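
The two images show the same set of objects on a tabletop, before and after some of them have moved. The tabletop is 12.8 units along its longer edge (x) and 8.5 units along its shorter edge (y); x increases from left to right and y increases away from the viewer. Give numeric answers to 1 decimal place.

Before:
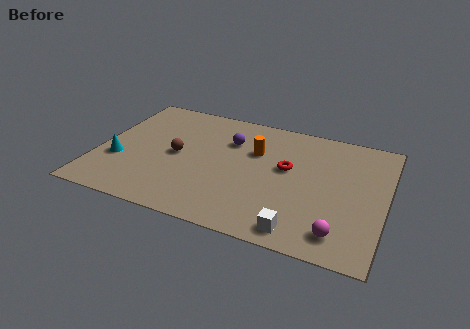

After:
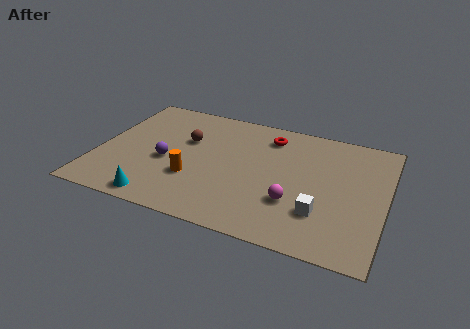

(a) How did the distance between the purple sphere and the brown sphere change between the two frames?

-0.9

Before: roughly 2.8 units apart; after: 1.9. That's 0.9 units closer together.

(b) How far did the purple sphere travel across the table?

3.5

From (5.7, 6.0) to (3.1, 3.6), the purple sphere covered √(2.6² + 2.4²) ≈ 3.5 units.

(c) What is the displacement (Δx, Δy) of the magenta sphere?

(-2.1, 1.3)

The magenta sphere started near (11.0, 1.4) and ended near (8.9, 2.7).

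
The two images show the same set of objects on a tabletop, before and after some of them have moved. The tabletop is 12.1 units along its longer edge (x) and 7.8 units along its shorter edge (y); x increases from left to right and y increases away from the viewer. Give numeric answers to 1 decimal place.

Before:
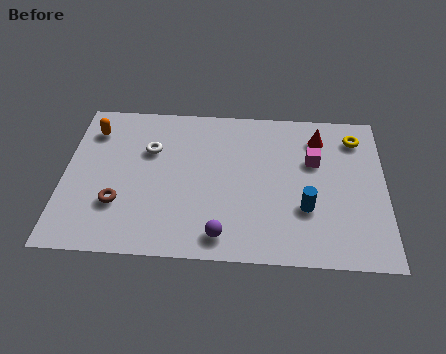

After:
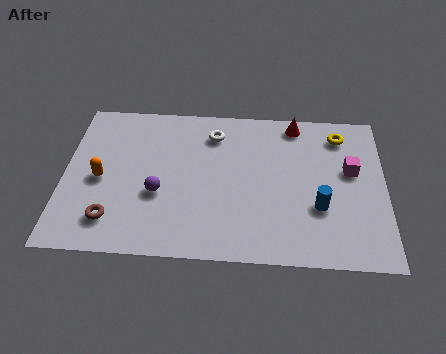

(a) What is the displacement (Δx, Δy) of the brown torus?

(-0.2, -0.8)

The brown torus started near (2.1, 2.4) and ended near (1.9, 1.6).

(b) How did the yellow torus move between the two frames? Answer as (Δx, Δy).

(-0.6, 0.1)

The yellow torus was at about (11.0, 6.3) and moved to about (10.4, 6.4).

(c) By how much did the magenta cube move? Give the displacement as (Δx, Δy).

(1.4, -0.4)

The magenta cube was at about (9.4, 5.0) and moved to about (10.8, 4.6).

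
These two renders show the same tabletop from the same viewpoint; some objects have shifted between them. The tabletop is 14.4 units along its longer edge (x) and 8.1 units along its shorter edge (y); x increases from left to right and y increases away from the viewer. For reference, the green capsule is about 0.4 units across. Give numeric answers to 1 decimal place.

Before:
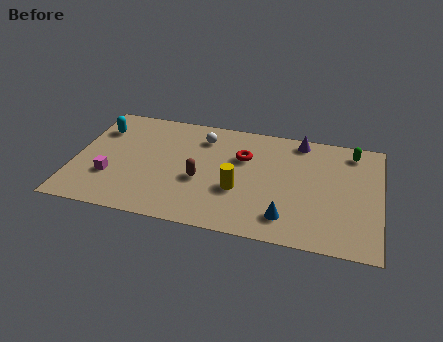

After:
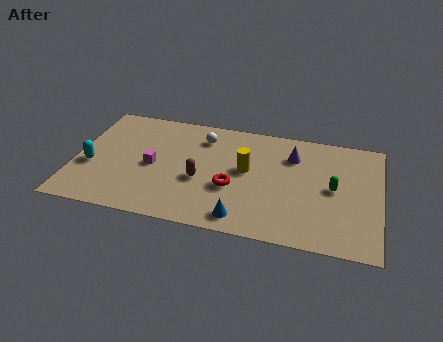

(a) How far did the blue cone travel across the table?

2.1

The blue cone was near (10.1, 1.6) before and (8.1, 1.1) after, so it travelled √(2.0² + 0.5²) ≈ 2.1 units.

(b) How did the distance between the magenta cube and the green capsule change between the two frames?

-3.5

The distance was about 12.0 in the first image and 8.5 in the second, so they moved 3.5 units closer together.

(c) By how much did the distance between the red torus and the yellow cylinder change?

-0.9

The distance was about 2.4 in the first image and 1.5 in the second, so they moved 0.9 units closer together.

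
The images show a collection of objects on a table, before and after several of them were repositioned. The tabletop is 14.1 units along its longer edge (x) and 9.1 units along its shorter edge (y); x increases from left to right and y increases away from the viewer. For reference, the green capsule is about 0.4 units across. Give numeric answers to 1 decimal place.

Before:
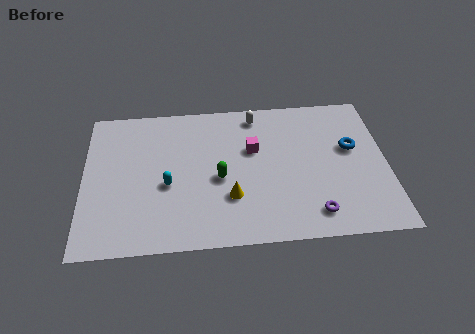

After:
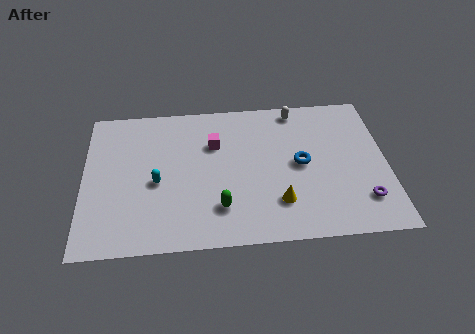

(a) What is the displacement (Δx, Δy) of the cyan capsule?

(-0.5, 0.2)

From the two frames, the cyan capsule sits at roughly (3.9, 3.8) before and (3.4, 4.0) after.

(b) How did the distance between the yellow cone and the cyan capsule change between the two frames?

+2.8

They were about 3.1 units apart before and 5.9 after — 2.8 units further apart.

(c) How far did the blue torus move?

2.5

From (12.5, 5.4) to (10.1, 4.6), the blue torus covered √(2.4² + 0.8²) ≈ 2.5 units.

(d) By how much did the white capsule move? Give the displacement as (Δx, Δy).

(1.9, 0.2)

The white capsule was at about (8.1, 7.9) and moved to about (10.0, 8.1).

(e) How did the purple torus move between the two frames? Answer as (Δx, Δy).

(2.3, 0.6)

The purple torus was at about (10.6, 1.5) and moved to about (12.9, 2.1).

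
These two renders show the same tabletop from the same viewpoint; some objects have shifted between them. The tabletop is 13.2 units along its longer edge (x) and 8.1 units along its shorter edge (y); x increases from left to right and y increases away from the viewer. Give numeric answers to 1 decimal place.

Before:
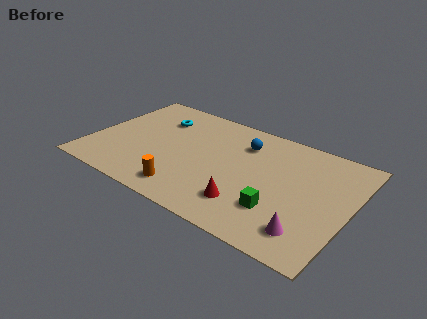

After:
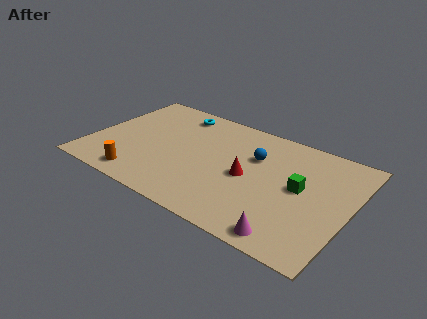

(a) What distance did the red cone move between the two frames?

1.9

The red cone was near (8.4, 1.9) before and (8.1, 3.8) after, so it travelled √(0.3² + 1.9²) ≈ 1.9 units.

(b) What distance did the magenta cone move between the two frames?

1.1

The magenta cone moved from about (11.5, 1.6) to (10.7, 0.9), a distance of √(0.8² + 0.7²) ≈ 1.1.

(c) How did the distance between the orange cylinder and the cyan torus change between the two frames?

+0.6

Before: roughly 5.3 units apart; after: 5.9. That's 0.6 units further apart.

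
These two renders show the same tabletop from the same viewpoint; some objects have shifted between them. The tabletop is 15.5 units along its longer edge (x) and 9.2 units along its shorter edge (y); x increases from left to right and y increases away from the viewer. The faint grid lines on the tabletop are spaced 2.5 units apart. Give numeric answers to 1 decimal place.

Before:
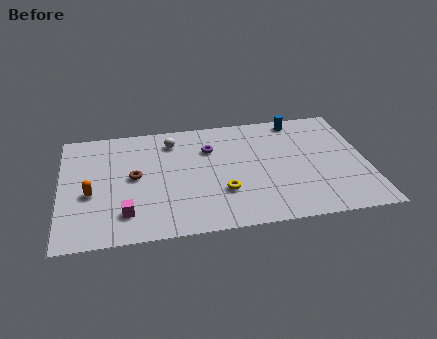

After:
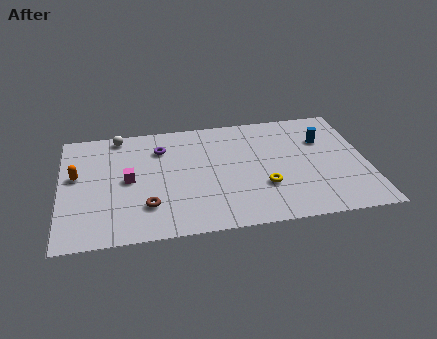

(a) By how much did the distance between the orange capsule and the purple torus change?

-2.1

Before: roughly 6.7 units apart; after: 4.6. That's 2.1 units closer together.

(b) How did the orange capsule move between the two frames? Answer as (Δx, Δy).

(-0.7, 1.5)

The orange capsule was at about (1.5, 3.8) and moved to about (0.8, 5.3).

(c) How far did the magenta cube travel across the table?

2.6

The magenta cube moved from about (3.2, 2.0) to (3.4, 4.6), a distance of √(0.2² + 2.6²) ≈ 2.6.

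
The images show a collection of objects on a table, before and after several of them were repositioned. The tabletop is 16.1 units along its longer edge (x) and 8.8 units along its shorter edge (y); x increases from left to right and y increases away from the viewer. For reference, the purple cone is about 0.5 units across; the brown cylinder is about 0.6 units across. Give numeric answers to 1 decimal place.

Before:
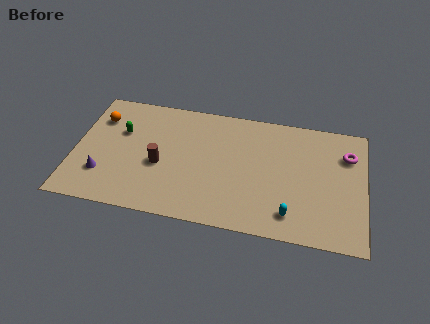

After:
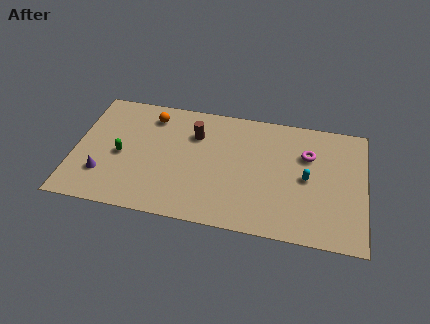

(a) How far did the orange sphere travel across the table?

3.0

The orange sphere moved from about (1.2, 6.5) to (4.1, 7.2), a distance of √(2.9² + 0.7²) ≈ 3.0.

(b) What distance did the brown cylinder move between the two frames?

3.2

The brown cylinder was near (4.8, 3.7) before and (6.6, 6.3) after, so it travelled √(1.8² + 2.6²) ≈ 3.2 units.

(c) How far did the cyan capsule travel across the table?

2.8

The cyan capsule was near (12.1, 1.6) before and (12.9, 4.3) after, so it travelled √(0.8² + 2.7²) ≈ 2.8 units.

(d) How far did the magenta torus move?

2.2

The magenta torus was near (15.1, 6.4) before and (12.9, 6.0) after, so it travelled √(2.2² + 0.4²) ≈ 2.2 units.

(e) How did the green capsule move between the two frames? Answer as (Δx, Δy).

(0.1, -1.7)

The green capsule was at about (2.5, 5.7) and moved to about (2.6, 4.0).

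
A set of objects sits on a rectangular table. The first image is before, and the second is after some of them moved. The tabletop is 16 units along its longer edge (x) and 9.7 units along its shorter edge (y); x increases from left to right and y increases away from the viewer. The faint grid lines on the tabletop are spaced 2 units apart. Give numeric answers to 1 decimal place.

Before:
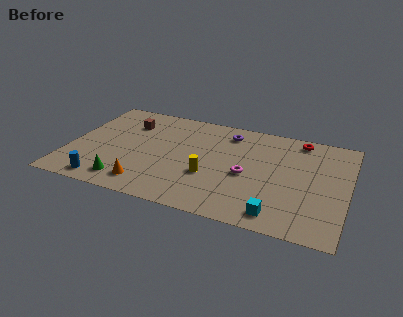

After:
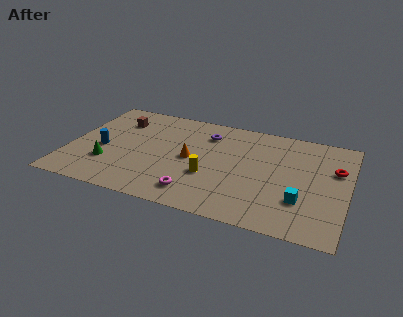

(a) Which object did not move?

the yellow cylinder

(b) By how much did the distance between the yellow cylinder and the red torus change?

+0.5

Before: roughly 7.0 units apart; after: 7.5. That's 0.5 units further apart.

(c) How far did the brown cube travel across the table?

0.6

From (3.1, 7.2) to (2.5, 7.3), the brown cube covered √(0.6² + 0.1²) ≈ 0.6 units.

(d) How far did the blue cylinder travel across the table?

3.1

From (2.4, 1.1) to (1.9, 4.2), the blue cylinder covered √(0.5² + 3.1²) ≈ 3.1 units.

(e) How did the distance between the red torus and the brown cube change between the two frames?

+2.7

The distance was about 10.0 in the first image and 12.7 in the second, so they moved 2.7 units further apart.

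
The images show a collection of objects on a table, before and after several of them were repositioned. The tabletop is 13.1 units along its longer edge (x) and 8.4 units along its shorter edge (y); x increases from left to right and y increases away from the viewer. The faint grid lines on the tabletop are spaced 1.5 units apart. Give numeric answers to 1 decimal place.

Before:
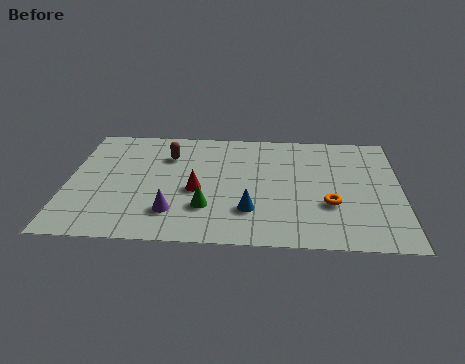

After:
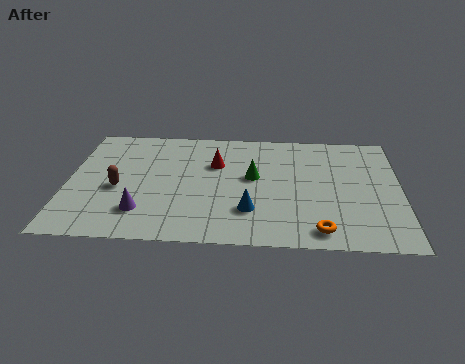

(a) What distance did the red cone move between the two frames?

2.1

The red cone moved from about (5.1, 3.6) to (5.8, 5.6), a distance of √(0.7² + 2.0²) ≈ 2.1.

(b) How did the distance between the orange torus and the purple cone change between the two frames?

+0.8

Before: roughly 6.2 units apart; after: 7.0. That's 0.8 units further apart.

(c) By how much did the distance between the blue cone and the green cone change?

+0.7

Before: roughly 1.7 units apart; after: 2.4. That's 0.7 units further apart.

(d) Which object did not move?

the blue cone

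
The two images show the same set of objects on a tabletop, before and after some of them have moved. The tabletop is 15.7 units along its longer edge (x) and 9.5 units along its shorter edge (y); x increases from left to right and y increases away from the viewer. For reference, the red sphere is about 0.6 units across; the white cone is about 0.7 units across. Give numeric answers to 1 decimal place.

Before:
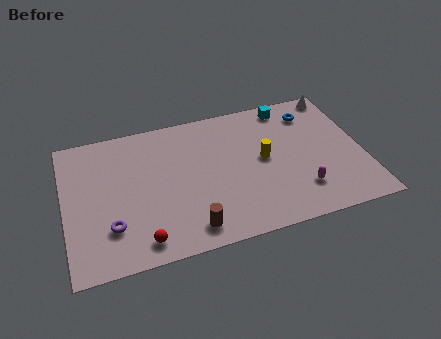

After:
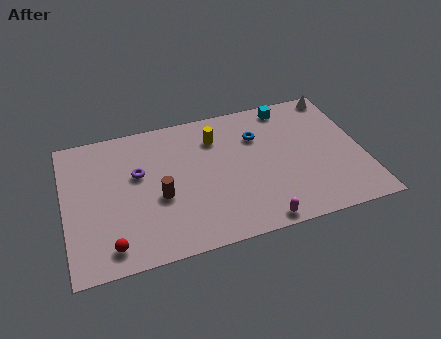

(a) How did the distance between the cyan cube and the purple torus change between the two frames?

-2.8

Before: roughly 11.4 units apart; after: 8.6. That's 2.8 units closer together.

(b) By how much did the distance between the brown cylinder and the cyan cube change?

-0.6

The distance was about 9.1 in the first image and 8.5 in the second, so they moved 0.6 units closer together.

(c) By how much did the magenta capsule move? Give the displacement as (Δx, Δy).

(-2.4, -1.5)

The magenta capsule started near (12.2, 2.3) and ended near (9.8, 0.8).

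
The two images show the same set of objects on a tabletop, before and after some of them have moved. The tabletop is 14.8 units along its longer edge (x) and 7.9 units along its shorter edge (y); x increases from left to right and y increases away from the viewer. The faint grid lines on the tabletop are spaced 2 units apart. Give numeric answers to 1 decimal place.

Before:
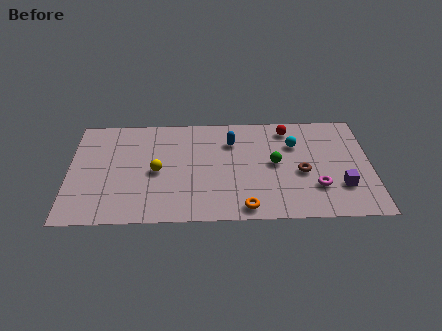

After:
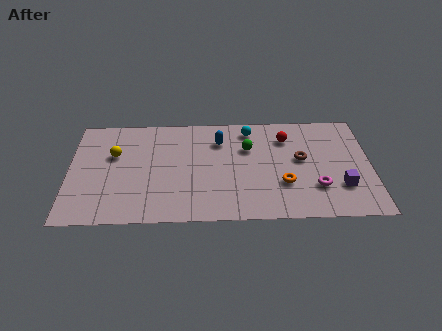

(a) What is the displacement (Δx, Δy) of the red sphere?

(-0.1, -0.7)

The red sphere started near (10.8, 6.7) and ended near (10.7, 6.0).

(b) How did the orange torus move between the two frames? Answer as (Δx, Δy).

(1.9, 1.7)

From the two frames, the orange torus sits at roughly (8.6, 0.9) before and (10.5, 2.6) after.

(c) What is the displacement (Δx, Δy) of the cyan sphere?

(-2.2, 1.2)

The cyan sphere started near (11.1, 5.5) and ended near (8.9, 6.7).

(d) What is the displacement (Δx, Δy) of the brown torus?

(0.0, 1.0)

The brown torus started near (11.4, 3.4) and ended near (11.4, 4.4).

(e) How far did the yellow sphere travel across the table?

2.5

The yellow sphere was near (4.3, 3.7) before and (2.2, 5.0) after, so it travelled √(2.1² + 1.3²) ≈ 2.5 units.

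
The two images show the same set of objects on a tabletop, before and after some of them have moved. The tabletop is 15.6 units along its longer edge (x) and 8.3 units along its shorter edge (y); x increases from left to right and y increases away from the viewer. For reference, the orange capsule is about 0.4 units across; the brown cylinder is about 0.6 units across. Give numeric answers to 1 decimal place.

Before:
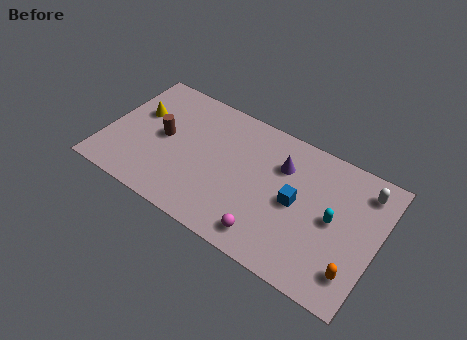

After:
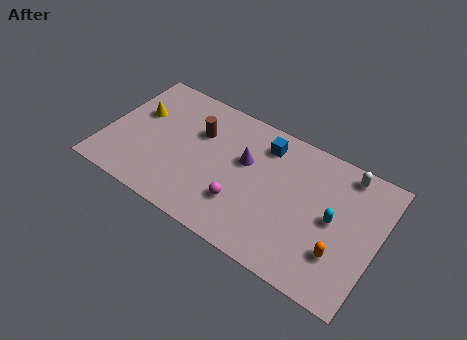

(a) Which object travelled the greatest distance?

the blue cube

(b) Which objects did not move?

the cyan capsule and the yellow cone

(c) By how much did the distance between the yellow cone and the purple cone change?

-2.0

They were about 8.3 units apart before and 6.3 after — 2.0 units closer together.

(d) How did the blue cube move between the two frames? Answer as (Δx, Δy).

(-2.2, 2.6)

The blue cube started near (11.0, 4.1) and ended near (8.8, 6.7).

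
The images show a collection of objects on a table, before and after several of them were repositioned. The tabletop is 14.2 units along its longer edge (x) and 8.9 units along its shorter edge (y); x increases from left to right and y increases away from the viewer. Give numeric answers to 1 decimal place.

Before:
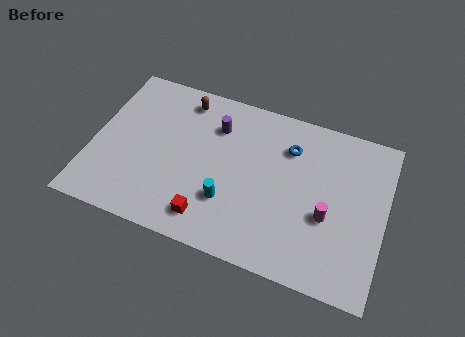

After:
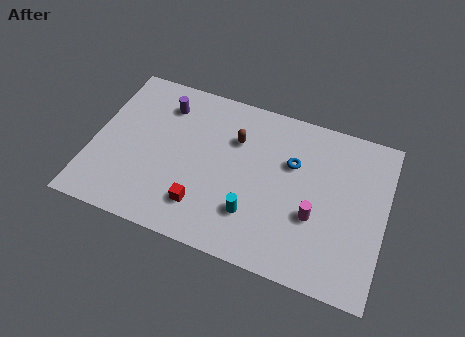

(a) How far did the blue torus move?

0.8

The blue torus was near (9.4, 6.6) before and (9.6, 5.8) after, so it travelled √(0.2² + 0.8²) ≈ 0.8 units.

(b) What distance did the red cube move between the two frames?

0.6

The red cube was near (6.0, 1.5) before and (5.6, 2.0) after, so it travelled √(0.4² + 0.5²) ≈ 0.6 units.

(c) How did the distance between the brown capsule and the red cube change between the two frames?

-2.0

The distance was about 6.4 in the first image and 4.4 in the second, so they moved 2.0 units closer together.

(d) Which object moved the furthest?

the brown capsule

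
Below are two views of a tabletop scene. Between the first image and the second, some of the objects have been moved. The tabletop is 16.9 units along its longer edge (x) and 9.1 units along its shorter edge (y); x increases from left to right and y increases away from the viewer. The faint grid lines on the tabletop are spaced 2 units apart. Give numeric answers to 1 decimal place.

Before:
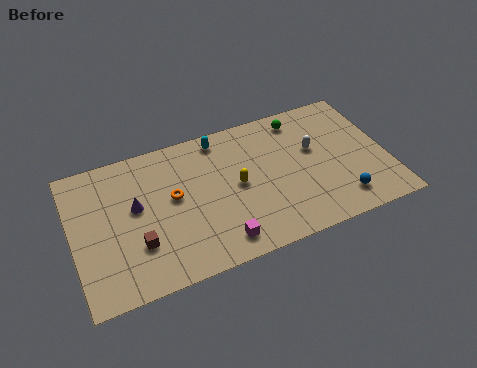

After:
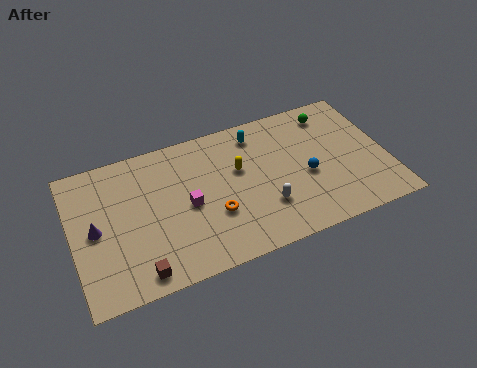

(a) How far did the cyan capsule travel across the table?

2.0

The cyan capsule moved from about (8.2, 8.0) to (10.2, 7.6), a distance of √(2.0² + 0.4²) ≈ 2.0.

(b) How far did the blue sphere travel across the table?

2.7

The blue sphere was near (14.1, 1.7) before and (12.5, 3.9) after, so it travelled √(1.6² + 2.2²) ≈ 2.7 units.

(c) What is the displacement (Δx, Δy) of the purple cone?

(-2.2, -0.7)

The purple cone was at about (3.4, 5.2) and moved to about (1.2, 4.5).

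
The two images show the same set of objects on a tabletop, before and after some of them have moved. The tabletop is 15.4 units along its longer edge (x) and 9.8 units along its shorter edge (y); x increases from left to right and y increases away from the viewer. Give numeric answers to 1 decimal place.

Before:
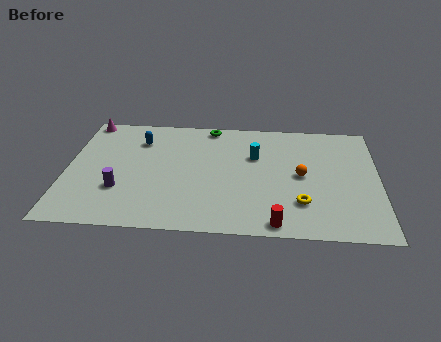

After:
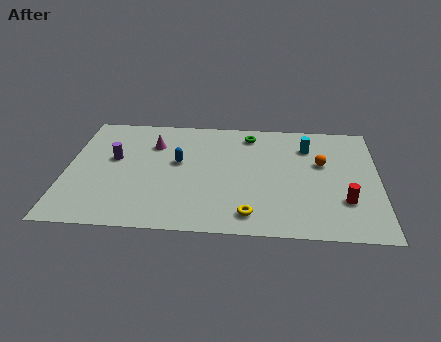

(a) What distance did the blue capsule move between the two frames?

2.7

From (3.5, 7.4) to (5.5, 5.6), the blue capsule covered √(2.0² + 1.8²) ≈ 2.7 units.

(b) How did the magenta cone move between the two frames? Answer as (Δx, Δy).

(3.4, -1.9)

From the two frames, the magenta cone sits at roughly (0.8, 9.0) before and (4.2, 7.1) after.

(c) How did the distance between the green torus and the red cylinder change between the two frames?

-1.5

They were about 8.7 units apart before and 7.2 after — 1.5 units closer together.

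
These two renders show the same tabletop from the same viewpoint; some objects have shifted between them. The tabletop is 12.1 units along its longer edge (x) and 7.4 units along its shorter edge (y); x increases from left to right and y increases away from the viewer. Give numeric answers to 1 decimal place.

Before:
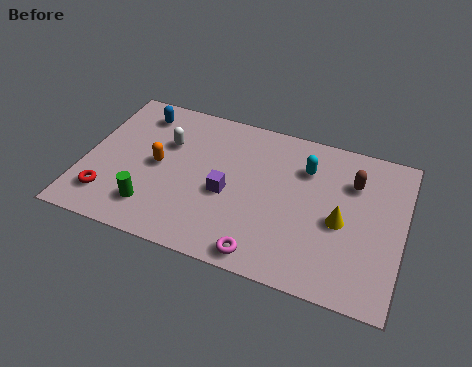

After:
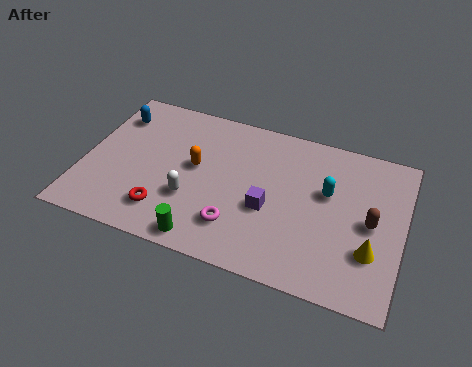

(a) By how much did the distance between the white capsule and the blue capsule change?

+2.9

They were about 1.7 units apart before and 4.6 after — 2.9 units further apart.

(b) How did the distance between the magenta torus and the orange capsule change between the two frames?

-2.3

They were about 5.2 units apart before and 2.9 after — 2.3 units closer together.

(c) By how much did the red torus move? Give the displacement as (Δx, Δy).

(2.2, 0.0)

The red torus was at about (1.1, 1.6) and moved to about (3.3, 1.6).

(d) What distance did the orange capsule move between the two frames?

1.5

The orange capsule was near (2.8, 3.7) before and (4.2, 4.1) after, so it travelled √(1.4² + 0.4²) ≈ 1.5 units.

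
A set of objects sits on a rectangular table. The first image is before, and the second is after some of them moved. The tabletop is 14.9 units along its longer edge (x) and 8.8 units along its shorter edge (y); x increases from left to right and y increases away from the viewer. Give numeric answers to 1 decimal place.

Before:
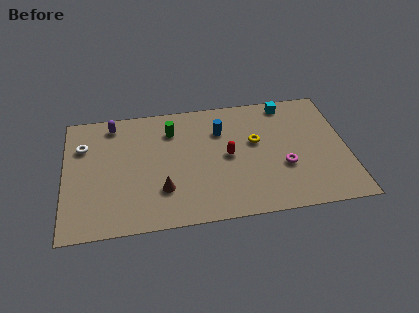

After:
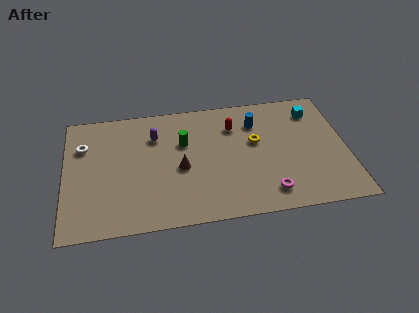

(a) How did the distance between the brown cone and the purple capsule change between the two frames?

-2.9

Before: roughly 5.7 units apart; after: 2.8. That's 2.9 units closer together.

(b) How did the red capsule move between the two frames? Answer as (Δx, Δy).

(0.4, 2.1)

From the two frames, the red capsule sits at roughly (8.6, 4.4) before and (9.0, 6.5) after.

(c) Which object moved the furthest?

the purple capsule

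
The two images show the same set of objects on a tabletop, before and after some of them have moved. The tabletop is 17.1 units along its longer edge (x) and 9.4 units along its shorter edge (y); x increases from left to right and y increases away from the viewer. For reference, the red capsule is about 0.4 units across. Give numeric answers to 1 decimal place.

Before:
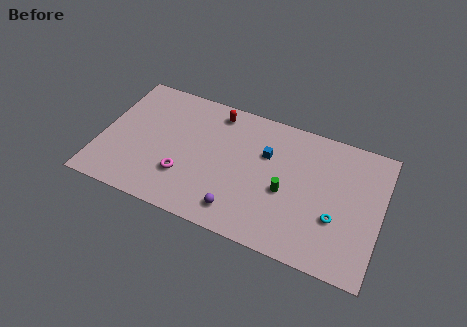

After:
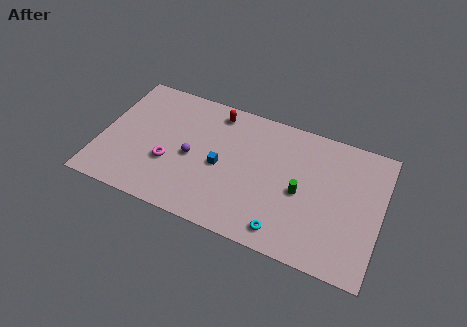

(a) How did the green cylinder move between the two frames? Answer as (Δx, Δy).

(0.9, 0.3)

From the two frames, the green cylinder sits at roughly (11.4, 4.0) before and (12.3, 4.3) after.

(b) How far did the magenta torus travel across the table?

1.2

The magenta torus was near (5.3, 2.8) before and (4.3, 3.4) after, so it travelled √(1.0² + 0.6²) ≈ 1.2 units.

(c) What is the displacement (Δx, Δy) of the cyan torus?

(-2.9, -2.0)

The cyan torus was at about (14.5, 3.3) and moved to about (11.6, 1.3).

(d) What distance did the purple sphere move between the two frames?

4.2

The purple sphere moved from about (8.8, 1.6) to (5.6, 4.3), a distance of √(3.2² + 2.7²) ≈ 4.2.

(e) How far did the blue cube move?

3.2

From (10.0, 6.2) to (7.4, 4.3), the blue cube covered √(2.6² + 1.9²) ≈ 3.2 units.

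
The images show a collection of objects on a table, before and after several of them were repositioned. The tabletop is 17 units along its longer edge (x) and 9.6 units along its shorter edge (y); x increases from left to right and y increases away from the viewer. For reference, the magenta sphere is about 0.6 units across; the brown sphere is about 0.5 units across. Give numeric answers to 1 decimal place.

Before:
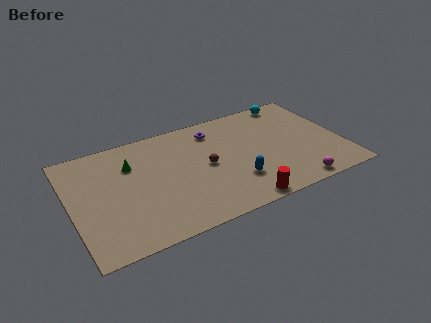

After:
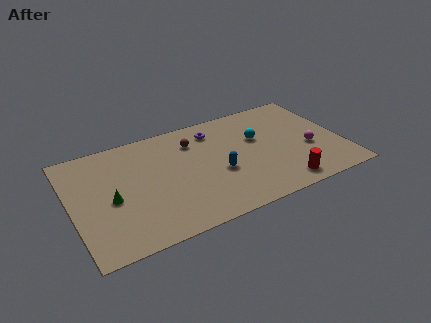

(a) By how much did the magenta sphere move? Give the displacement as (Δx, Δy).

(1.4, 2.9)

The magenta sphere was at about (13.5, 0.9) and moved to about (14.9, 3.8).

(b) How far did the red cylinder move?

2.8

From (10.0, 0.8) to (12.8, 1.3), the red cylinder covered √(2.8² + 0.5²) ≈ 2.8 units.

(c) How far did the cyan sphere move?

3.7

The cyan sphere moved from about (14.5, 8.7) to (11.9, 6.0), a distance of √(2.6² + 2.7²) ≈ 3.7.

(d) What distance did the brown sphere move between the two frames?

2.5

The brown sphere was near (8.4, 4.8) before and (7.9, 7.3) after, so it travelled √(0.5² + 2.5²) ≈ 2.5 units.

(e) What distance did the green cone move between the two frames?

2.9

From (3.9, 6.8) to (2.4, 4.3), the green cone covered √(1.5² + 2.5²) ≈ 2.9 units.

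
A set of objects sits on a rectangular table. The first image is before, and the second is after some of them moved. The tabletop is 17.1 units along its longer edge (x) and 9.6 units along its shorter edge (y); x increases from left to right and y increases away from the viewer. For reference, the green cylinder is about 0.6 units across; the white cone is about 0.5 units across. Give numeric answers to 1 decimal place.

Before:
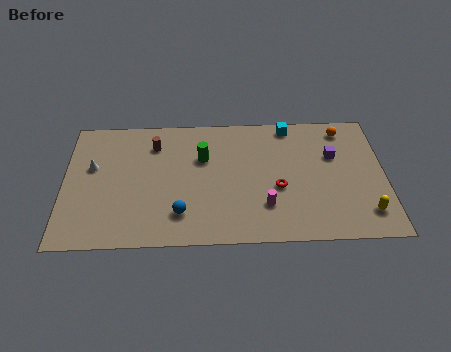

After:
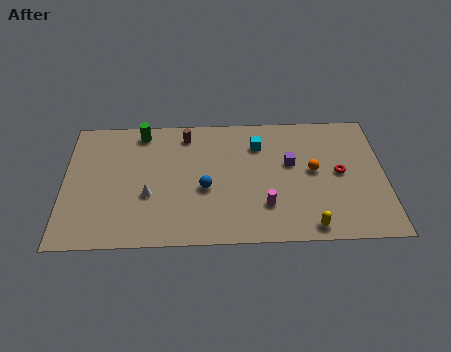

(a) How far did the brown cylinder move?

1.8

The brown cylinder was near (4.8, 7.4) before and (6.5, 8.1) after, so it travelled √(1.7² + 0.7²) ≈ 1.8 units.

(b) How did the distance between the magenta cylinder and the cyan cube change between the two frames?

-1.6

The distance was about 6.2 in the first image and 4.6 in the second, so they moved 1.6 units closer together.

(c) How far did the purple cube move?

2.4

The purple cube moved from about (14.4, 6.2) to (12.1, 5.7), a distance of √(2.3² + 0.5²) ≈ 2.4.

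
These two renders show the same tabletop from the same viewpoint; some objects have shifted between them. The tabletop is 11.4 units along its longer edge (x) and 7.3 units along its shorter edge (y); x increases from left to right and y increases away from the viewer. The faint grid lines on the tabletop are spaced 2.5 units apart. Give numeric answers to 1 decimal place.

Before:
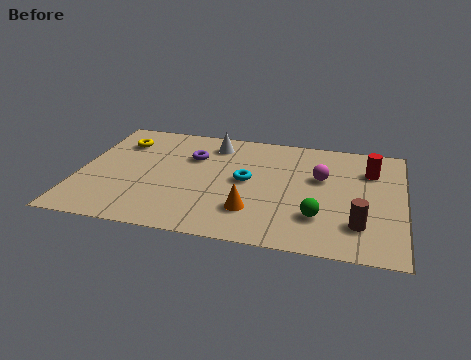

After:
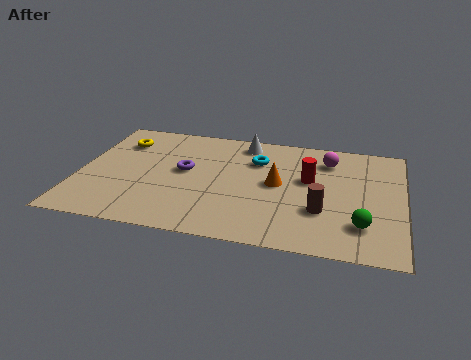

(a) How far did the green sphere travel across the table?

1.5

The green sphere moved from about (8.5, 2.0) to (10.0, 1.8), a distance of √(1.5² + 0.2²) ≈ 1.5.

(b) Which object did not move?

the yellow torus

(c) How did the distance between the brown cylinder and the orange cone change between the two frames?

-1.6

Before: roughly 3.7 units apart; after: 2.1. That's 1.6 units closer together.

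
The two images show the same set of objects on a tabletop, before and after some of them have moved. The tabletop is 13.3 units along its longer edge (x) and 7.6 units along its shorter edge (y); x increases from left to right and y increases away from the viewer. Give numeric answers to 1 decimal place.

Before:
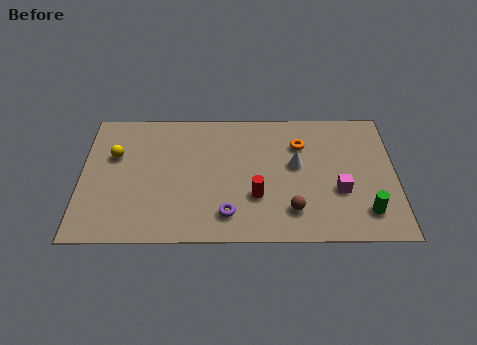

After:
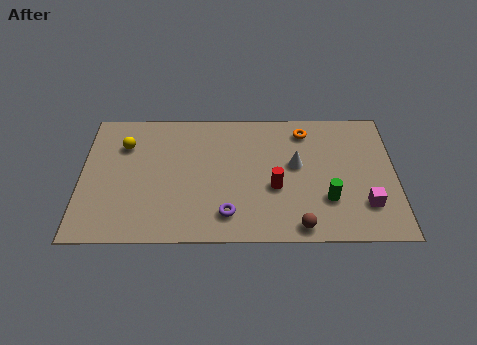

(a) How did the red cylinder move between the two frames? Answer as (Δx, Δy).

(0.8, 0.5)

The red cylinder started near (7.4, 2.5) and ended near (8.2, 3.0).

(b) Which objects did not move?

the purple torus and the white cone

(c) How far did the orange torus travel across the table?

0.8

The orange torus was near (9.3, 5.5) before and (9.5, 6.3) after, so it travelled √(0.2² + 0.8²) ≈ 0.8 units.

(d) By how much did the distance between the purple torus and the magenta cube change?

+0.9

They were about 4.9 units apart before and 5.8 after — 0.9 units further apart.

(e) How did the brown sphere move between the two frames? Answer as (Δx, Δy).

(0.3, -0.9)

The brown sphere started near (8.9, 1.7) and ended near (9.2, 0.8).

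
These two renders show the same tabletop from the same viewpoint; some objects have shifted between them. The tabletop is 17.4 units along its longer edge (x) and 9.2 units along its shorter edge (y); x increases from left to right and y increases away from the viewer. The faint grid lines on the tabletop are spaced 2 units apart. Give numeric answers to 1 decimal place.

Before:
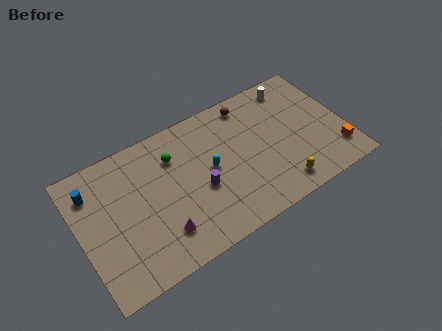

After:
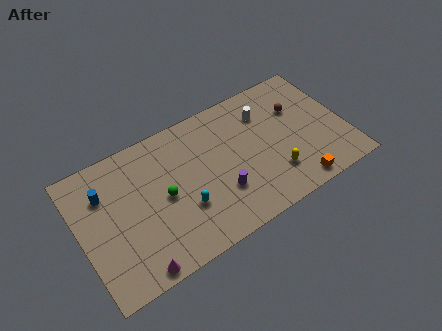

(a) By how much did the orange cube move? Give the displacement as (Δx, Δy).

(-2.9, -1.0)

The orange cube was at about (16.5, 2.0) and moved to about (13.6, 1.0).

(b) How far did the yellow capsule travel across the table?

1.0

From (12.6, 1.4) to (12.4, 2.4), the yellow capsule covered √(0.2² + 1.0²) ≈ 1.0 units.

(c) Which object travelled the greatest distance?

the brown sphere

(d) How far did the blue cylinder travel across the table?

0.9

From (1.1, 7.1) to (1.8, 6.6), the blue cylinder covered √(0.7² + 0.5²) ≈ 0.9 units.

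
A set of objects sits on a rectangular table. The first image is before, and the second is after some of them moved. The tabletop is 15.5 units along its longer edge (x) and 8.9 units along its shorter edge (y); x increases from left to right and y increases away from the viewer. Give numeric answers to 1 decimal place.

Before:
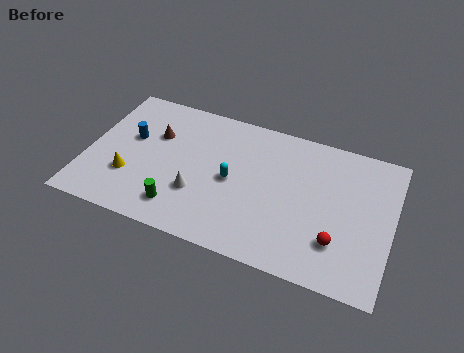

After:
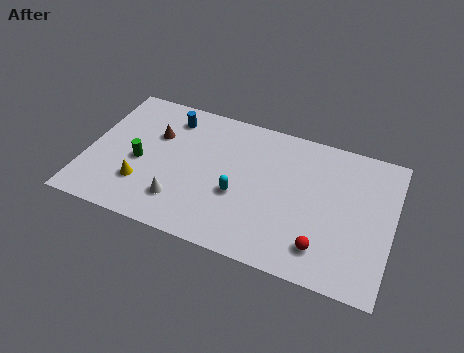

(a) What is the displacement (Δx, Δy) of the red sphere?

(-0.7, -0.6)

The red sphere started near (12.9, 2.4) and ended near (12.2, 1.8).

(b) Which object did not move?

the brown cone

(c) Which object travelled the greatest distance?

the green cylinder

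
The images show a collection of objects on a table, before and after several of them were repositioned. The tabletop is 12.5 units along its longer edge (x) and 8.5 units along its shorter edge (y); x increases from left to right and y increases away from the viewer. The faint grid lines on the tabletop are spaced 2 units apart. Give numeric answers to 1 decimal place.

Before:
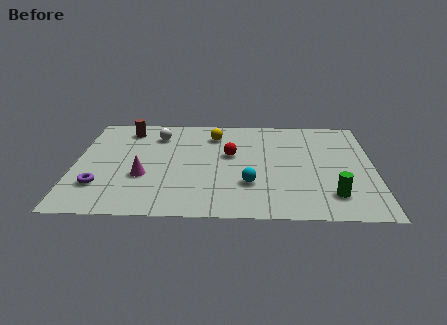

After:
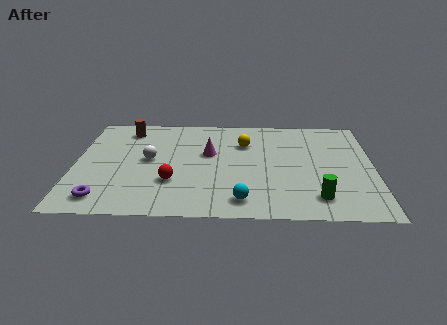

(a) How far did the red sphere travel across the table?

3.3

The red sphere was near (6.5, 5.0) before and (4.1, 2.7) after, so it travelled √(2.4² + 2.3²) ≈ 3.3 units.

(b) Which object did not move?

the brown cylinder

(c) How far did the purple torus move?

1.0

The purple torus moved from about (1.1, 2.3) to (1.3, 1.3), a distance of √(0.2² + 1.0²) ≈ 1.0.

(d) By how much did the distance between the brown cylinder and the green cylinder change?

-0.4

The distance was about 10.1 in the first image and 9.7 in the second, so they moved 0.4 units closer together.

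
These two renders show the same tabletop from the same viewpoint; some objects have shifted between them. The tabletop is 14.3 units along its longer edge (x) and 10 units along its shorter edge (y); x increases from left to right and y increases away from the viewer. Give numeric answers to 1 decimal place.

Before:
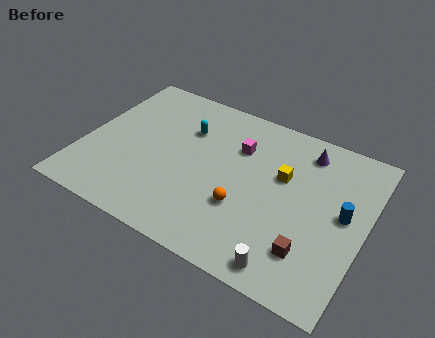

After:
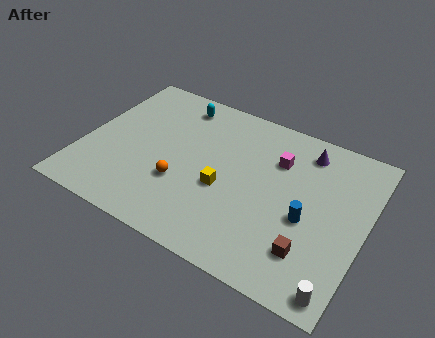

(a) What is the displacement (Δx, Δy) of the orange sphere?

(-3.2, 0.0)

From the two frames, the orange sphere sits at roughly (8.4, 3.4) before and (5.2, 3.4) after.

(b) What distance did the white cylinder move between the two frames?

2.5

From (11.0, 1.1) to (13.5, 1.0), the white cylinder covered √(2.5² + 0.1²) ≈ 2.5 units.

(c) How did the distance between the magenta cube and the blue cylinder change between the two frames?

-2.4

They were about 5.9 units apart before and 3.5 after — 2.4 units closer together.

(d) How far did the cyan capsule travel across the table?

1.7

The cyan capsule was near (4.9, 7.0) before and (4.2, 8.5) after, so it travelled √(0.7² + 1.5²) ≈ 1.7 units.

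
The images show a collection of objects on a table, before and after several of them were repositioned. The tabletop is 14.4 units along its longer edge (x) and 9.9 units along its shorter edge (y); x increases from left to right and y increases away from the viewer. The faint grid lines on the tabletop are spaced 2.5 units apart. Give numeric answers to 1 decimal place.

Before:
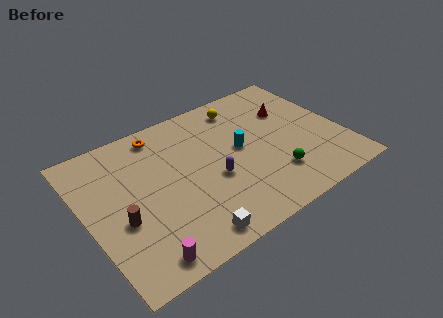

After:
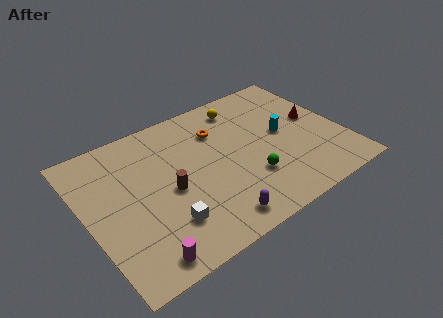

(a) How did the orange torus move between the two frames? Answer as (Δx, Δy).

(3.1, -1.4)

From the two frames, the orange torus sits at roughly (4.7, 8.6) before and (7.8, 7.2) after.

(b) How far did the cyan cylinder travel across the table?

2.5

The cyan cylinder moved from about (8.7, 5.3) to (11.2, 5.2), a distance of √(2.5² + 0.1²) ≈ 2.5.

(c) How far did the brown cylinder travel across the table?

2.9

The brown cylinder moved from about (1.7, 3.9) to (4.5, 4.5), a distance of √(2.8² + 0.6²) ≈ 2.9.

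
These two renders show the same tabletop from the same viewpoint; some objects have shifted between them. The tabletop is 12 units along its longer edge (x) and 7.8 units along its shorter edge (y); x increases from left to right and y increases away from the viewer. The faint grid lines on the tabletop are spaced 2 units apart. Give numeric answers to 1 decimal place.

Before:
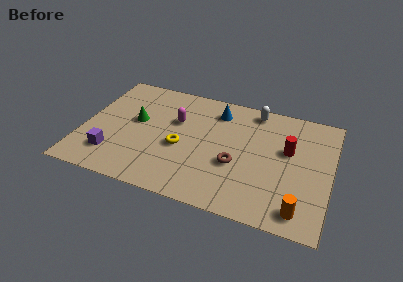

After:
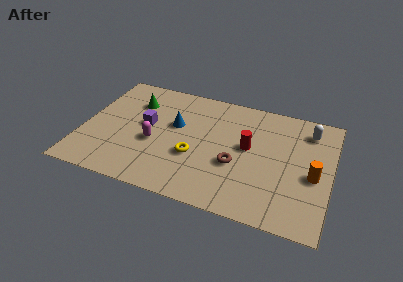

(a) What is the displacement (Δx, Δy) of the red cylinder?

(-1.9, -0.4)

The red cylinder was at about (9.9, 4.7) and moved to about (8.0, 4.3).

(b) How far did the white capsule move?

2.8

The white capsule moved from about (8.1, 6.9) to (10.8, 6.3), a distance of √(2.7² + 0.6²) ≈ 2.8.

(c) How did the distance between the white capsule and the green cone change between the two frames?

+2.4

They were about 6.1 units apart before and 8.5 after — 2.4 units further apart.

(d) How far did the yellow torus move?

0.8

From (4.8, 3.3) to (5.5, 2.9), the yellow torus covered √(0.7² + 0.4²) ≈ 0.8 units.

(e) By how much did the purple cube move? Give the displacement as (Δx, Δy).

(1.4, 2.5)

The purple cube started near (1.6, 1.8) and ended near (3.0, 4.3).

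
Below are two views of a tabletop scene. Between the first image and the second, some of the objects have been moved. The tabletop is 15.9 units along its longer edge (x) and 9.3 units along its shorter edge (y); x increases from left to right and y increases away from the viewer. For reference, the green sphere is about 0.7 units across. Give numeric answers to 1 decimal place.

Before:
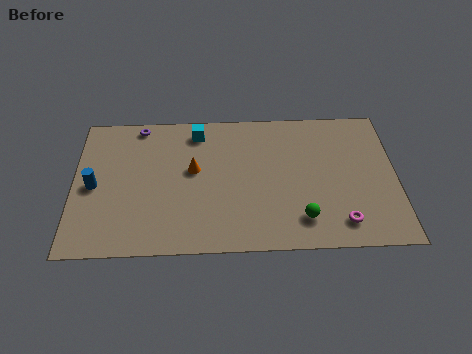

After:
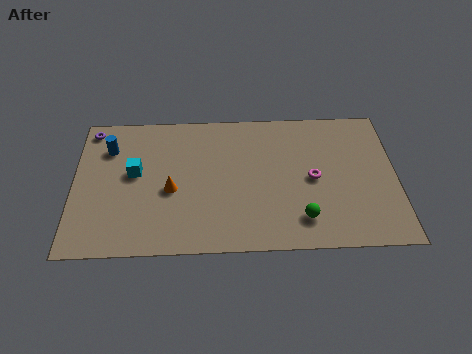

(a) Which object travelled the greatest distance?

the cyan cube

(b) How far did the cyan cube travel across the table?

4.1

The cyan cube moved from about (6.1, 7.9) to (3.0, 5.2), a distance of √(3.1² + 2.7²) ≈ 4.1.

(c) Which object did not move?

the green sphere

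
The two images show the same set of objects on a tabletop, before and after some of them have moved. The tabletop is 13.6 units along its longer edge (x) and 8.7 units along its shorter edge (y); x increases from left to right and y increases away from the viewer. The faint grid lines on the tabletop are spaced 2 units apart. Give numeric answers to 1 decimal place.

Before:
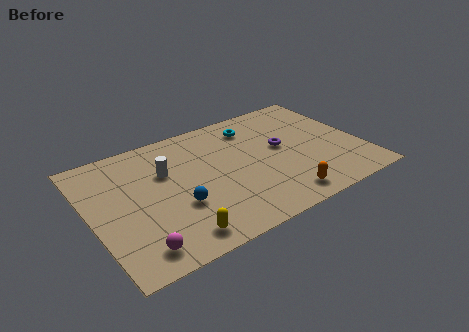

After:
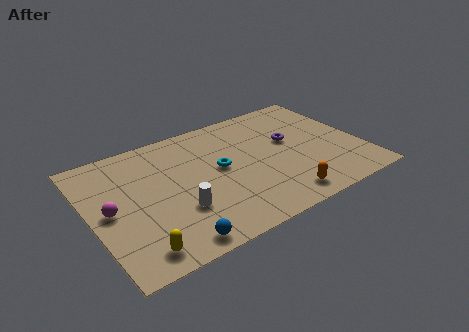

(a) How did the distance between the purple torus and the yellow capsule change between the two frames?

+2.3

They were about 7.0 units apart before and 9.3 after — 2.3 units further apart.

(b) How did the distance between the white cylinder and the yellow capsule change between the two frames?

-1.7

Before: roughly 4.5 units apart; after: 2.8. That's 1.7 units closer together.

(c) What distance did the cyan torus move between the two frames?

3.1

The cyan torus was near (8.6, 7.0) before and (6.5, 4.7) after, so it travelled √(2.1² + 2.3²) ≈ 3.1 units.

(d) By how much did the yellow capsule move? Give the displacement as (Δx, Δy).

(-1.9, 0.0)

The yellow capsule was at about (3.7, 1.2) and moved to about (1.8, 1.2).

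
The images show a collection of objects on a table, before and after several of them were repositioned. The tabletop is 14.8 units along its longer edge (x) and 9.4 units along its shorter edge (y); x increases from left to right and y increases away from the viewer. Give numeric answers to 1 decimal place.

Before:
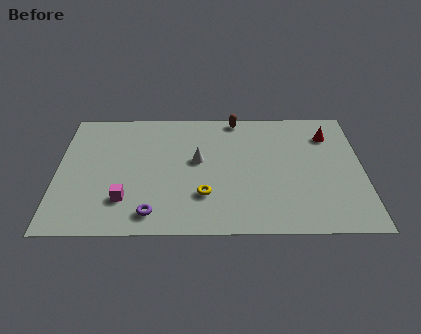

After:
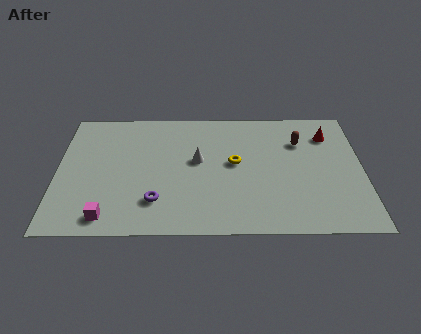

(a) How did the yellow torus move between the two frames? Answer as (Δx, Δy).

(1.5, 2.4)

From the two frames, the yellow torus sits at roughly (7.1, 2.7) before and (8.6, 5.1) after.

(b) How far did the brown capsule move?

3.6

From (8.7, 8.6) to (11.8, 6.7), the brown capsule covered √(3.1² + 1.9²) ≈ 3.6 units.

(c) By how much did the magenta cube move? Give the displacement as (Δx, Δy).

(-0.8, -1.2)

The magenta cube started near (3.3, 2.4) and ended near (2.5, 1.2).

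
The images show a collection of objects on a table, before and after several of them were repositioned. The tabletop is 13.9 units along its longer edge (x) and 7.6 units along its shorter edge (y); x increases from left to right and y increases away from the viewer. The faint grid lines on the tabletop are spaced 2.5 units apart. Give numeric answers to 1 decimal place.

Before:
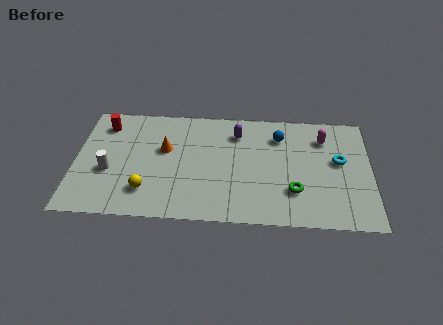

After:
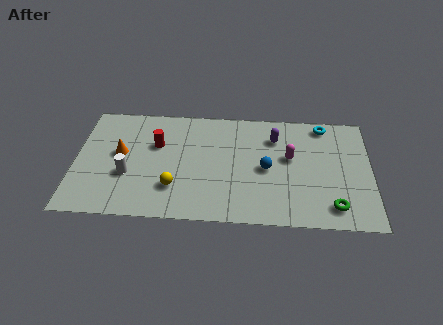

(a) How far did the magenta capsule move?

2.1

The magenta capsule moved from about (11.7, 5.8) to (10.1, 4.4), a distance of √(1.6² + 1.4²) ≈ 2.1.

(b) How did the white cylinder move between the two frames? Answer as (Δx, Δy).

(0.9, -0.2)

From the two frames, the white cylinder sits at roughly (1.6, 3.0) before and (2.5, 2.8) after.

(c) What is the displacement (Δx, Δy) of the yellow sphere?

(1.3, 0.3)

The yellow sphere was at about (3.4, 1.8) and moved to about (4.7, 2.1).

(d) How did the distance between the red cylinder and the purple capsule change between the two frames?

-0.6

The distance was about 6.3 in the first image and 5.7 in the second, so they moved 0.6 units closer together.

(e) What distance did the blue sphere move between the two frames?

2.3

The blue sphere moved from about (9.6, 5.8) to (9.0, 3.6), a distance of √(0.6² + 2.2²) ≈ 2.3.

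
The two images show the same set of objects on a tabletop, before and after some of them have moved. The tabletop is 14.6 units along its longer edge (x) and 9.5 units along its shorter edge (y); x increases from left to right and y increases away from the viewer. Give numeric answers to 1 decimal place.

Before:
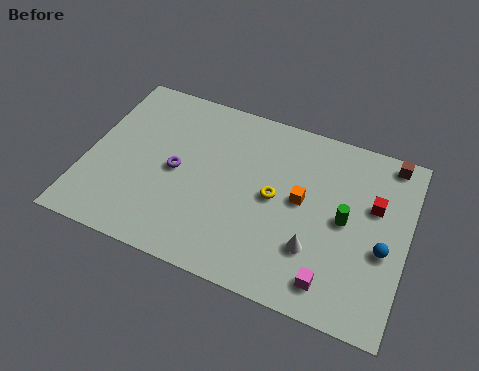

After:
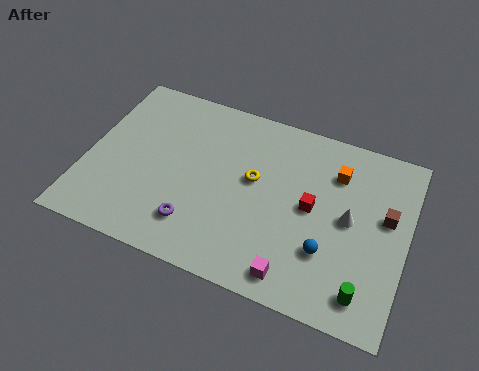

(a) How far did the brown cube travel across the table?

3.0

The brown cube moved from about (13.5, 8.6) to (13.6, 5.6), a distance of √(0.1² + 3.0²) ≈ 3.0.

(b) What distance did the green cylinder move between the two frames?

3.5

The green cylinder was near (11.8, 4.8) before and (13.0, 1.5) after, so it travelled √(1.2² + 3.3²) ≈ 3.5 units.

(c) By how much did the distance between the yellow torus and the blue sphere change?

-0.7

They were about 5.1 units apart before and 4.4 after — 0.7 units closer together.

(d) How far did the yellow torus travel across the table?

1.2

The yellow torus was near (8.6, 4.8) before and (7.6, 5.4) after, so it travelled √(1.0² + 0.6²) ≈ 1.2 units.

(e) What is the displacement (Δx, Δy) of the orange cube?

(1.4, 2.0)

The orange cube started near (9.8, 5.1) and ended near (11.2, 7.1).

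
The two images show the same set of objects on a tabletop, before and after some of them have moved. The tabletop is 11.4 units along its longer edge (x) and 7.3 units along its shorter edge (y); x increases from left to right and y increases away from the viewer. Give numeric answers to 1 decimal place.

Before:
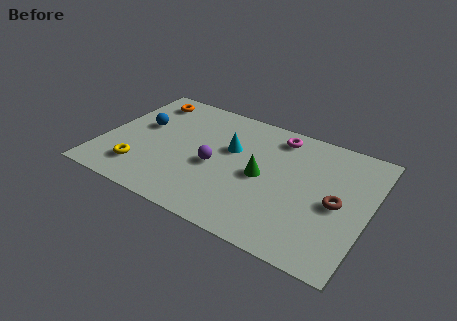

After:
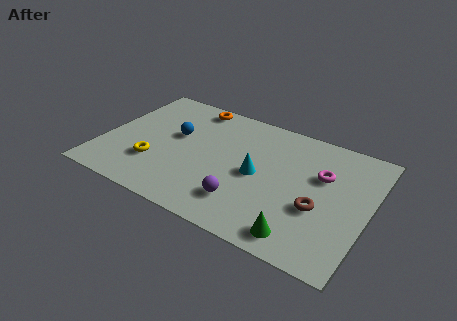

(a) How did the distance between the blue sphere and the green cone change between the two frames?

+1.3

The distance was about 5.5 in the first image and 6.8 in the second, so they moved 1.3 units further apart.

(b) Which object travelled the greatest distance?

the green cone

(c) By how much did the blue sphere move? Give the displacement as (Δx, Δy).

(1.5, 0.0)

From the two frames, the blue sphere sits at roughly (1.5, 4.3) before and (3.0, 4.3) after.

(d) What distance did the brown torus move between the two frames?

0.9

The brown torus was near (10.1, 3.4) before and (9.4, 2.8) after, so it travelled √(0.7² + 0.6²) ≈ 0.9 units.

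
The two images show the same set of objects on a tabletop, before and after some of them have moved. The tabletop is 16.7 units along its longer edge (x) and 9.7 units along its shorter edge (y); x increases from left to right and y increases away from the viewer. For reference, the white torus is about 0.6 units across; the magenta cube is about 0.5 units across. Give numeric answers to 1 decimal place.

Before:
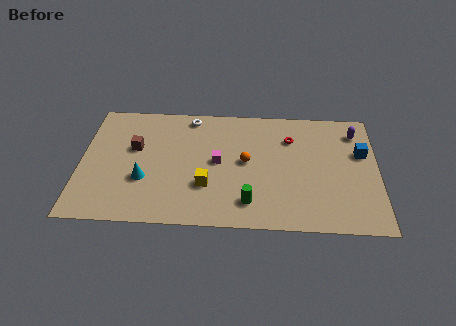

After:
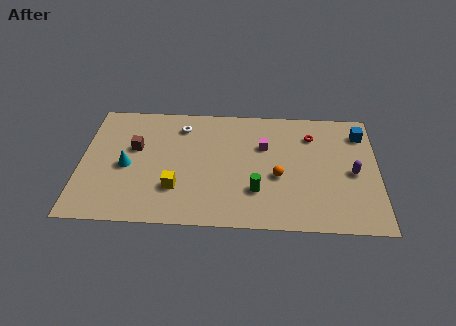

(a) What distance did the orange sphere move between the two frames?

2.1

From (9.3, 5.1) to (11.1, 4.0), the orange sphere covered √(1.8² + 1.1²) ≈ 2.1 units.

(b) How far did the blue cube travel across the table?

1.6

The blue cube moved from about (15.8, 6.1) to (15.8, 7.7), a distance of √(0.0² + 1.6²) ≈ 1.6.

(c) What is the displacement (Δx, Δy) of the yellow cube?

(-1.7, -0.3)

From the two frames, the yellow cube sits at roughly (7.1, 3.1) before and (5.4, 2.8) after.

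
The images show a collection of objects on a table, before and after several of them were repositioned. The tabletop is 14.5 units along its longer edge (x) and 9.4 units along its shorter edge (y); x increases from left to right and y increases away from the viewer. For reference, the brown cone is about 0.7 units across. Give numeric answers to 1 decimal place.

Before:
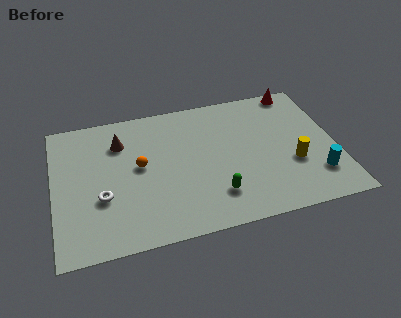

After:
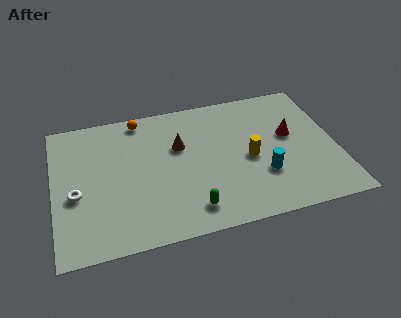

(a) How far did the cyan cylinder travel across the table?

2.8

The cyan cylinder was near (13.3, 2.3) before and (10.6, 3.0) after, so it travelled √(2.7² + 0.7²) ≈ 2.8 units.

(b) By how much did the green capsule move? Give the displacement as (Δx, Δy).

(-1.3, -0.6)

The green capsule started near (8.1, 2.2) and ended near (6.8, 1.6).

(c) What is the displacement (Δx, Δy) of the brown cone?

(3.0, -1.0)

The brown cone was at about (3.5, 7.0) and moved to about (6.5, 6.0).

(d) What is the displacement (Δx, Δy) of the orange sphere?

(0.2, 3.3)

The orange sphere was at about (4.4, 5.1) and moved to about (4.6, 8.4).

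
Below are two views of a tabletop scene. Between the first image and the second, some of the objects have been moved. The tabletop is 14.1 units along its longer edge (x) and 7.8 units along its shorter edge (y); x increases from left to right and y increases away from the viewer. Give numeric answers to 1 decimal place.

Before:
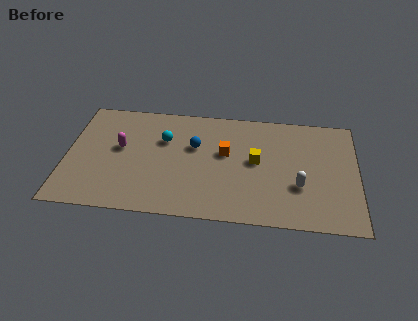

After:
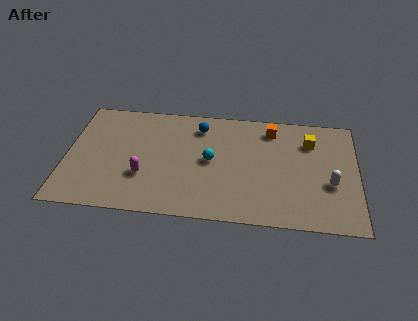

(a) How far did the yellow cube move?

3.1

The yellow cube was near (9.2, 4.2) before and (11.8, 5.8) after, so it travelled √(2.6² + 1.6²) ≈ 3.1 units.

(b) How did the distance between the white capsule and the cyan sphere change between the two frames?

-1.2

They were about 7.1 units apart before and 5.9 after — 1.2 units closer together.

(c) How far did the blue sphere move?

1.4

The blue sphere was near (6.2, 4.9) before and (6.4, 6.3) after, so it travelled √(0.2² + 1.4²) ≈ 1.4 units.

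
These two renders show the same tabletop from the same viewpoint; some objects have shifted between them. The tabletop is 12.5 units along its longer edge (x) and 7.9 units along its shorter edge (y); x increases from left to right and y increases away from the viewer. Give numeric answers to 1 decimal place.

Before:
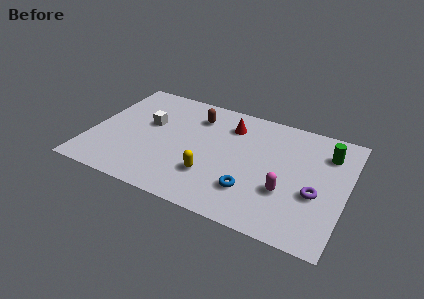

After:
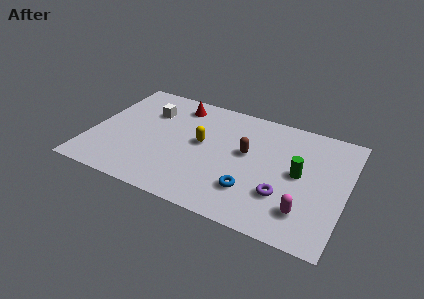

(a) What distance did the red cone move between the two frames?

2.7

The red cone moved from about (6.6, 6.1) to (3.9, 6.6), a distance of √(2.7² + 0.5²) ≈ 2.7.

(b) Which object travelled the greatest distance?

the brown capsule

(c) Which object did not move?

the blue torus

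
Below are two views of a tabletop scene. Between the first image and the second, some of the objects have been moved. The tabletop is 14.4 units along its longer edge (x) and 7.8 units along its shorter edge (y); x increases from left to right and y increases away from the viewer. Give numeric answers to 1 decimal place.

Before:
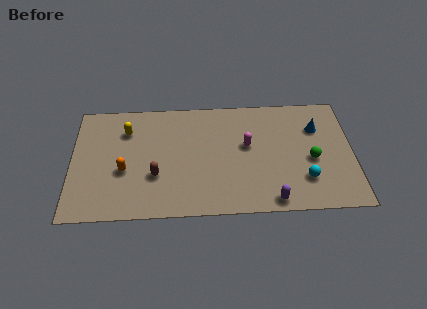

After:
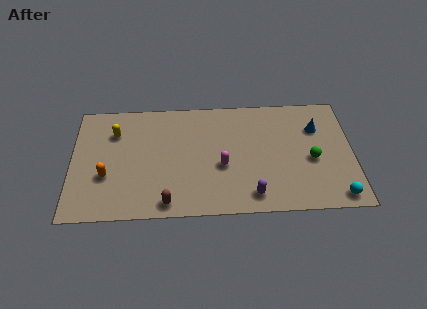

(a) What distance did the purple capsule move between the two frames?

1.1

The purple capsule was near (10.2, 0.8) before and (9.2, 1.2) after, so it travelled √(1.0² + 0.4²) ≈ 1.1 units.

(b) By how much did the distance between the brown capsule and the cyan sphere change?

+1.0

Before: roughly 7.6 units apart; after: 8.6. That's 1.0 units further apart.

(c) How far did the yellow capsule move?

0.6

The yellow capsule moved from about (2.8, 5.8) to (2.2, 5.7), a distance of √(0.6² + 0.1²) ≈ 0.6.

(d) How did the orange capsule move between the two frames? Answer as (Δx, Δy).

(-0.9, -0.3)

The orange capsule started near (2.7, 3.1) and ended near (1.8, 2.8).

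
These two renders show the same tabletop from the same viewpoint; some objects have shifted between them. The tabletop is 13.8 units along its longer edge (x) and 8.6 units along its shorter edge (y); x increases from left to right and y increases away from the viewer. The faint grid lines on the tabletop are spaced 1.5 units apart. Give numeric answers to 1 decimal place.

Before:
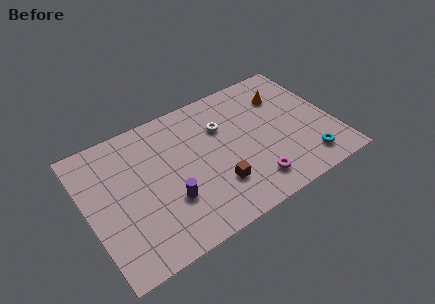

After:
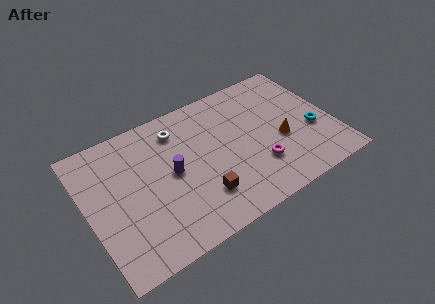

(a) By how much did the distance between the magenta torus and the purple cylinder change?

+0.3

Before: roughly 4.7 units apart; after: 5.0. That's 0.3 units further apart.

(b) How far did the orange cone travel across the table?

2.9

From (11.4, 6.3) to (10.8, 3.5), the orange cone covered √(0.6² + 2.8²) ≈ 2.9 units.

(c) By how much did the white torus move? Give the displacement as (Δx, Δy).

(-2.4, 1.0)

From the two frames, the white torus sits at roughly (7.8, 5.9) before and (5.4, 6.9) after.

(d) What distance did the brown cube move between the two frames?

0.9

The brown cube was near (6.9, 2.4) before and (6.0, 2.2) after, so it travelled √(0.9² + 0.2²) ≈ 0.9 units.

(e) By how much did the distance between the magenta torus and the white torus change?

+1.5

Before: roughly 4.4 units apart; after: 5.9. That's 1.5 units further apart.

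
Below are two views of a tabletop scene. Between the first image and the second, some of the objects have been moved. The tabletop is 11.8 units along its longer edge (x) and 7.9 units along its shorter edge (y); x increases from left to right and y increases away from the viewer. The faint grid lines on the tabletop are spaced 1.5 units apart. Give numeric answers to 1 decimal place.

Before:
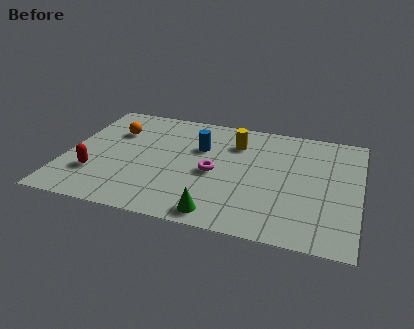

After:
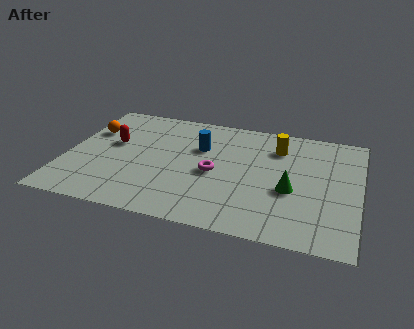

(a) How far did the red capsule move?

2.4

The red capsule moved from about (1.3, 2.3) to (1.8, 4.6), a distance of √(0.5² + 2.3²) ≈ 2.4.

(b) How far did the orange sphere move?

1.0

The orange sphere was near (1.8, 5.5) before and (0.8, 5.3) after, so it travelled √(1.0² + 0.2²) ≈ 1.0 units.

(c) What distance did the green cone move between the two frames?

3.5

The green cone moved from about (6.4, 0.9) to (9.1, 3.2), a distance of √(2.7² + 2.3²) ≈ 3.5.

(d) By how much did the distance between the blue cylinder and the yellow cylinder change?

+1.6

They were about 1.6 units apart before and 3.2 after — 1.6 units further apart.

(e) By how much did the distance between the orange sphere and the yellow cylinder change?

+2.7

They were about 4.9 units apart before and 7.6 after — 2.7 units further apart.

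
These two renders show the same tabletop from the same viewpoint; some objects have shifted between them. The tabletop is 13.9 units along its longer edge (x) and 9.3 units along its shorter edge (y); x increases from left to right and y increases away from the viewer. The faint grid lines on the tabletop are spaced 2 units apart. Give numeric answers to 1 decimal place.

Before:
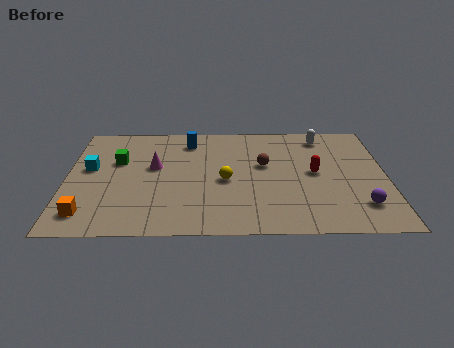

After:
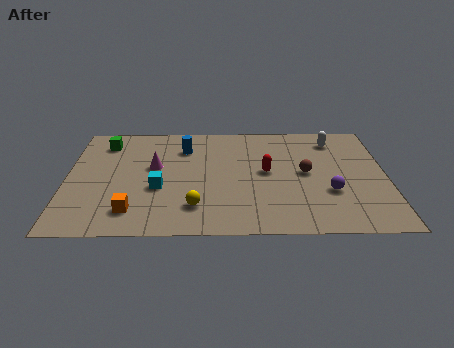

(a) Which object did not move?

the magenta cone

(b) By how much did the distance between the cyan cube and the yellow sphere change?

-3.8

They were about 6.0 units apart before and 2.2 after — 3.8 units closer together.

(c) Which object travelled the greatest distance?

the cyan cube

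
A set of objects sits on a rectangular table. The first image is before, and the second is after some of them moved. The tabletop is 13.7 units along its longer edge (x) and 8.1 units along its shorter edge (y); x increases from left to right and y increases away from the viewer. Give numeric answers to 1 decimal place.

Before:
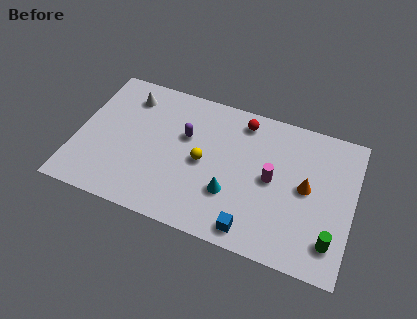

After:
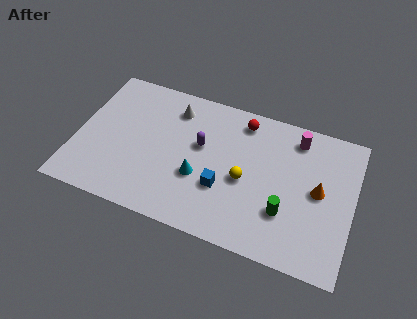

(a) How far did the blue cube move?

2.4

From (9.0, 1.0) to (7.4, 2.8), the blue cube covered √(1.6² + 1.8²) ≈ 2.4 units.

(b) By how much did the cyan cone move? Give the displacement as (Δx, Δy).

(-1.6, 0.4)

The cyan cone started near (7.8, 2.6) and ended near (6.2, 3.0).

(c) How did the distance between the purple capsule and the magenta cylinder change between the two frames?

+0.5

The distance was about 4.5 in the first image and 5.0 in the second, so they moved 0.5 units further apart.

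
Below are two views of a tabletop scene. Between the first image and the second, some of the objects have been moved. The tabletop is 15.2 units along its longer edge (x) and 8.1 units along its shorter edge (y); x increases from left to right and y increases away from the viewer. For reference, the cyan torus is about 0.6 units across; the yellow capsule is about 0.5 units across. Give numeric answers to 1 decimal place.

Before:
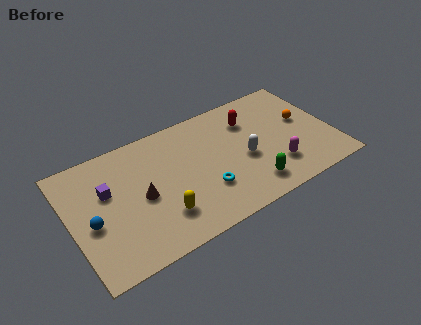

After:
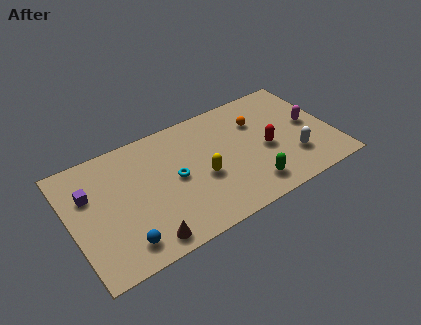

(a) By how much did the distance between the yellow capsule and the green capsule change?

-2.0

The distance was about 5.1 in the first image and 3.1 in the second, so they moved 2.0 units closer together.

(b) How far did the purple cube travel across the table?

1.0

From (2.2, 5.1) to (1.2, 5.4), the purple cube covered √(1.0² + 0.3²) ≈ 1.0 units.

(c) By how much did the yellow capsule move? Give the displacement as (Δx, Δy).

(2.6, 1.3)

The yellow capsule started near (4.9, 2.1) and ended near (7.5, 3.4).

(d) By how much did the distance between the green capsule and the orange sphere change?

-0.5

They were about 4.8 units apart before and 4.3 after — 0.5 units closer together.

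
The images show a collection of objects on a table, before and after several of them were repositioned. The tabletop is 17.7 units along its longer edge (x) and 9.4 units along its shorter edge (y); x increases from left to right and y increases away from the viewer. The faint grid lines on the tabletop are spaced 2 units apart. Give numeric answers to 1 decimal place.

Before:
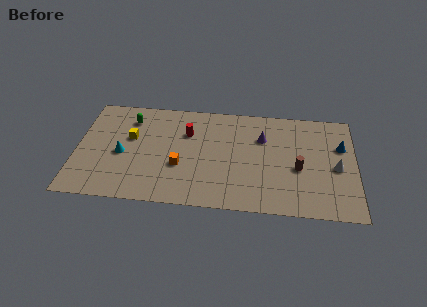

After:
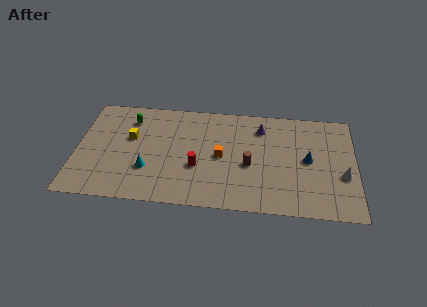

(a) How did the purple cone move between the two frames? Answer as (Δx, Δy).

(-0.1, 0.9)

The purple cone started near (11.8, 6.5) and ended near (11.7, 7.4).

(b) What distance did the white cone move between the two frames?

0.8

The white cone moved from about (16.5, 4.3) to (16.9, 3.6), a distance of √(0.4² + 0.7²) ≈ 0.8.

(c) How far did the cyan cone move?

2.1

The cyan cone moved from about (2.9, 4.2) to (4.6, 3.0), a distance of √(1.7² + 1.2²) ≈ 2.1.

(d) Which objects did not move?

the green capsule and the yellow cube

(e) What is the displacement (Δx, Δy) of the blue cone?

(-2.1, -1.4)

From the two frames, the blue cone sits at roughly (16.8, 6.2) before and (14.7, 4.8) after.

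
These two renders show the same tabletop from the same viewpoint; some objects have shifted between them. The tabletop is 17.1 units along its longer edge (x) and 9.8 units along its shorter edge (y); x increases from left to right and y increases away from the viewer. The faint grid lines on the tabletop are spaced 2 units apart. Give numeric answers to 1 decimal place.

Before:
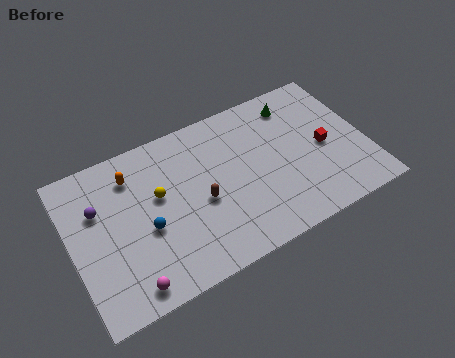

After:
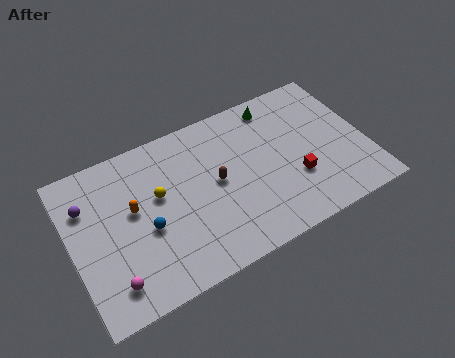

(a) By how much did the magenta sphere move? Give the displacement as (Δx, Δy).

(-0.9, 0.6)

The magenta sphere was at about (2.8, 1.2) and moved to about (1.9, 1.8).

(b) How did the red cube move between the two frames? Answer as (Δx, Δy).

(-1.9, -1.3)

The red cube was at about (14.7, 4.6) and moved to about (12.8, 3.3).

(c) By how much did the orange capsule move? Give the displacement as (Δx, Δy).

(-0.2, -2.1)

From the two frames, the orange capsule sits at roughly (3.8, 7.7) before and (3.6, 5.6) after.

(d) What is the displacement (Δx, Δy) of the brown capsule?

(1.0, 0.8)

From the two frames, the brown capsule sits at roughly (7.4, 4.3) before and (8.4, 5.1) after.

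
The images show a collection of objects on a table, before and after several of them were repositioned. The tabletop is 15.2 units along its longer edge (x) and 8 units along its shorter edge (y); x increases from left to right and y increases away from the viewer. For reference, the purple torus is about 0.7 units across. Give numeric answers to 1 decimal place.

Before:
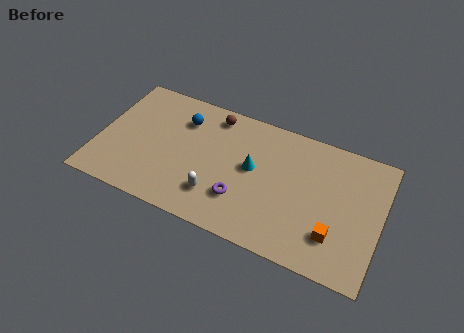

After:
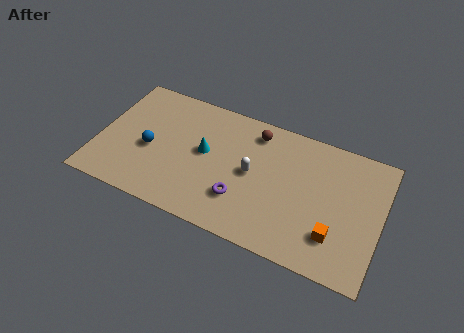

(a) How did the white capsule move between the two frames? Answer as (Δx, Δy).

(1.7, 2.1)

The white capsule was at about (6.6, 2.0) and moved to about (8.3, 4.1).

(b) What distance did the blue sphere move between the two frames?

2.9

The blue sphere moved from about (4.3, 6.0) to (2.8, 3.5), a distance of √(1.5² + 2.5²) ≈ 2.9.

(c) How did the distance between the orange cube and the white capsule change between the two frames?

-1.3

The distance was about 6.3 in the first image and 5.0 in the second, so they moved 1.3 units closer together.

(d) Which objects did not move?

the purple torus and the orange cube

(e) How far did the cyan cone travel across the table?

2.6

The cyan cone was near (8.3, 4.4) before and (5.7, 4.4) after, so it travelled √(2.6² + 0.0²) ≈ 2.6 units.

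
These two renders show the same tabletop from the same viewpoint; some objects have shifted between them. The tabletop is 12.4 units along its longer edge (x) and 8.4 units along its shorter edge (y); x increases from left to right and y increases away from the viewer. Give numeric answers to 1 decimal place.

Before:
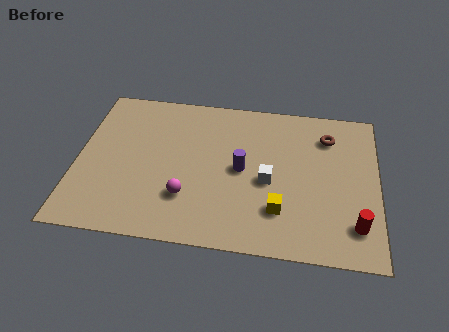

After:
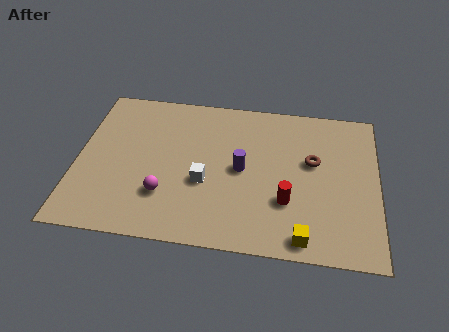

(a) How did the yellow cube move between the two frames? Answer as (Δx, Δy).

(1.0, -1.3)

The yellow cube was at about (8.4, 2.2) and moved to about (9.4, 0.9).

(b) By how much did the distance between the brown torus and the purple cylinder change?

-1.2

Before: roughly 4.2 units apart; after: 3.0. That's 1.2 units closer together.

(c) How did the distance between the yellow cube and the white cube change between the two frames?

+3.2

They were about 1.6 units apart before and 4.8 after — 3.2 units further apart.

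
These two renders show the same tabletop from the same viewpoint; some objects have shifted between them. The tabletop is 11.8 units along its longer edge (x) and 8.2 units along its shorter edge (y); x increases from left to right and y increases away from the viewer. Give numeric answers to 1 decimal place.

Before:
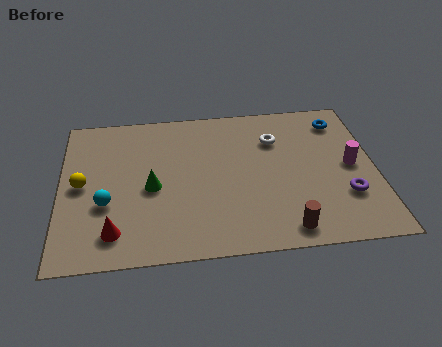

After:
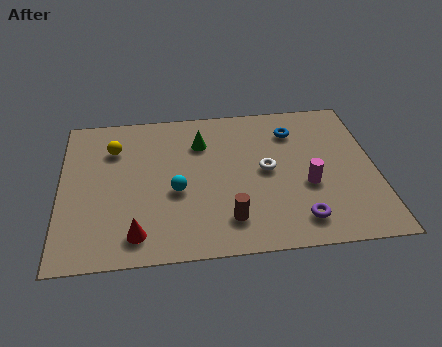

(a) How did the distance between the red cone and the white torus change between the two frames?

-1.8

Before: roughly 7.5 units apart; after: 5.7. That's 1.8 units closer together.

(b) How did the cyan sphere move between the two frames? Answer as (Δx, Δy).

(2.6, 0.4)

The cyan sphere was at about (1.7, 3.0) and moved to about (4.3, 3.4).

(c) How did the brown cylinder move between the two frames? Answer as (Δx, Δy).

(-2.1, 0.7)

From the two frames, the brown cylinder sits at roughly (8.3, 1.0) before and (6.2, 1.7) after.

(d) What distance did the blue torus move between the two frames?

1.8

The blue torus was near (10.6, 6.7) before and (8.8, 6.3) after, so it travelled √(1.8² + 0.4²) ≈ 1.8 units.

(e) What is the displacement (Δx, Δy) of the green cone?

(1.9, 2.3)

The green cone was at about (3.4, 3.7) and moved to about (5.3, 6.0).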